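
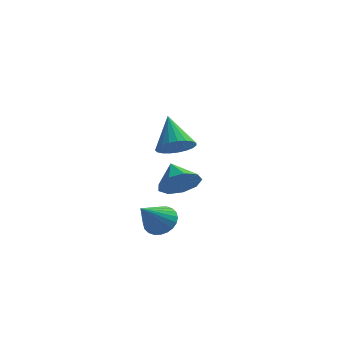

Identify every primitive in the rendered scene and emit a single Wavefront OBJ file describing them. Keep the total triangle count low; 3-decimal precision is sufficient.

v 3.001 -1.674 1.008
v 3.824 -1.556 1.263
v 2.439 -0.566 2.312
v 3.782 -1.292 1.02
v 3.605 -1.093 0.775
v 3.323 -0.995 0.57
v 2.986 -1.014 0.441
v 2.651 -1.148 0.41
v 2.376 -1.372 0.483
v 2.21 -1.649 0.646
v 2.18 -1.929 0.872
v 2.292 -2.166 1.122
v 2.527 -2.318 1.352
v 2.843 -2.358 1.522
v 3.187 -2.28 1.604
v 3.499 -2.097 1.583
v 3.724 -1.841 1.462
v 2.224 3.206 -3.308
v 3.022 3.174 -2.642
v 1.616 4.214 -2.532
v 3.153 3.649 -3.156
v 2.849 3.916 -3.741
v 2.252 3.852 -4.123
v 1.643 3.485 -4.125
v 1.305 2.988 -3.744
v 1.397 2.593 -3.159
v 1.876 2.485 -2.645
v 2.518 2.715 -2.44
v 1.947 0.24 -4.254
v 2.387 0.633 -3.656
v 1.333 -0.94 -3.026
v 2.102 0.795 -3.643
v 1.794 0.872 -3.723
v 1.509 0.853 -3.884
v 1.291 0.741 -4.101
v 1.173 0.552 -4.342
v 1.172 0.316 -4.569
v 1.29 0.068 -4.748
v 1.508 -0.154 -4.852
v 1.792 -0.316 -4.865
v 2.101 -0.393 -4.785
v 2.386 -0.374 -4.624
v 2.604 -0.262 -4.407
v 2.722 -0.073 -4.166
v 2.722 0.163 -3.939
v 2.605 0.411 -3.76
f 2 1 4
f 2 4 3
f 4 1 5
f 4 5 3
f 5 1 6
f 5 6 3
f 6 1 7
f 6 7 3
f 7 1 8
f 7 8 3
f 8 1 9
f 8 9 3
f 9 1 10
f 9 10 3
f 10 1 11
f 10 11 3
f 11 1 12
f 11 12 3
f 12 1 13
f 12 13 3
f 13 1 14
f 13 14 3
f 14 1 15
f 14 15 3
f 15 1 16
f 15 16 3
f 16 1 17
f 16 17 3
f 17 1 2
f 17 2 3
f 19 18 21
f 19 21 20
f 21 18 22
f 21 22 20
f 22 18 23
f 22 23 20
f 23 18 24
f 23 24 20
f 24 18 25
f 24 25 20
f 25 18 26
f 25 26 20
f 26 18 27
f 26 27 20
f 27 18 28
f 27 28 20
f 28 18 19
f 28 19 20
f 30 29 32
f 30 32 31
f 32 29 33
f 32 33 31
f 33 29 34
f 33 34 31
f 34 29 35
f 34 35 31
f 35 29 36
f 35 36 31
f 36 29 37
f 36 37 31
f 37 29 38
f 37 38 31
f 38 29 39
f 38 39 31
f 39 29 40
f 39 40 31
f 40 29 41
f 40 41 31
f 41 29 42
f 41 42 31
f 42 29 43
f 42 43 31
f 43 29 44
f 43 44 31
f 44 29 45
f 44 45 31
f 45 29 46
f 45 46 31
f 46 29 30
f 46 30 31



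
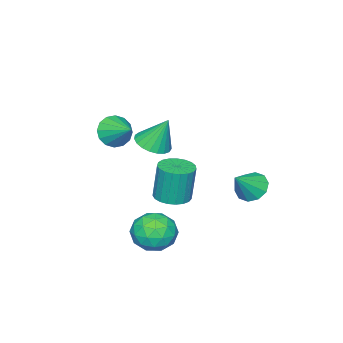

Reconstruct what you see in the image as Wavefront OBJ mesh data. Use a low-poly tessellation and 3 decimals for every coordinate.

v 2.271 -1.749 2.625
v 2.942 -2.345 2.995
v 1.989 -1.031 4.295
v 3.163 -2.022 2.893
v 3.229 -1.653 2.746
v 3.13 -1.3 2.577
v 2.882 -1.025 2.417
v 2.529 -0.875 2.293
v 2.131 -0.876 2.226
v 1.758 -1.028 2.228
v 1.473 -1.305 2.299
v 1.326 -1.659 2.426
v 1.343 -2.028 2.588
v 1.52 -2.349 2.756
v 1.828 -2.566 2.901
v 2.211 -2.642 2.999
v 2.606 -2.564 3.032
v -2.593 0.651 -1.942
v -1.992 0.308 -2.609
v -1.347 0.489 -0.738
v -1.931 0.898 -2.593
v -2.123 1.393 -2.329
v -2.494 1.605 -1.917
v -2.902 1.452 -1.515
v -3.193 0.994 -1.276
v -3.254 0.404 -1.292
v -3.063 -0.092 -1.556
v -2.692 -0.304 -1.968
v -2.283 -0.151 -2.37
v 2 -4.289 2.426
v 2.801 -4.236 1.864
v 2.46 -2.891 3.214
v 2.445 -3.977 1.611
v 1.971 -3.801 1.577
v 1.504 -3.756 1.77
v 1.17 -3.854 2.139
v 1.058 -4.069 2.585
v 1.199 -4.342 2.988
v 1.554 -4.602 3.241
v 2.029 -4.777 3.275
v 2.496 -4.822 3.082
v 2.83 -4.724 2.713
v 2.941 -4.51 2.267
v 2.877 0.06 -2.183
v 3.739 0.215 -3.047
v 3.021 -1.915 -2.393
v 3.883 -1.76 -3.257
v 4.131 -1.483 -2.085
v 4.042 -0.263 -1.955
v 2.718 -1.437 -3.485
v 2.629 -0.217 -3.355
v 3.64 -0.71 -3.852
v 4.514 -0.739 -2.986
v 2.246 -0.961 -2.454
v 3.12 -0.99 -1.588
v 3.295 0.31 -2.596
v 3.465 -2.01 -2.844
v 3.611 -1.848 -2.154
v 4.117 -1.757 -2.662
v 3.474 0.03 -1.954
v 3.98 0.121 -2.462
v 4.211 -0.877 -1.897
v 2.78 -1.821 -2.978
v 3.286 -1.73 -3.486
v 2.643 0.057 -2.778
v 3.149 0.148 -3.286
v 2.549 -0.823 -3.543
v 3.744 -0.142 -3.578
v 3.829 -1.303 -3.701
v 3.144 -1.113 -3.835
v 3.091 -0.396 -3.759
v 4.257 -0.159 -3.069
v 4.342 -1.319 -3.192
v 4.488 -1.157 -2.503
v 4.436 -0.44 -2.427
v 4.199 -0.703 -3.542
v 2.418 -0.381 -2.248
v 2.503 -1.541 -2.371
v 2.324 -1.26 -3.013
v 2.272 -0.543 -2.937
v 2.931 -0.397 -1.739
v 3.016 -1.558 -1.862
v 3.669 -1.304 -1.681
v 3.616 -0.587 -1.605
v 2.561 -0.997 -1.898
v 2.887 -0.139 -0.204
v 3.499 -0.832 -0.105
v 3.346 -0.674 1.943
v 2.733 0.019 1.844
v 3.729 -0.521 -0.111
v 3.576 -0.363 1.937
v 3.814 -0.145 -0.134
v 3.661 0.013 1.914
v 3.738 0.233 -0.169
v 3.585 0.391 1.879
v 3.515 0.546 -0.21
v 3.362 0.704 1.838
v 3.184 0.741 -0.25
v 3.03 0.899 1.798
v 2.801 0.784 -0.282
v 2.647 0.942 1.766
v 2.433 0.667 -0.3
v 2.279 0.825 1.748
v 2.143 0.411 -0.302
v 1.99 0.569 1.746
v 1.982 0.059 -0.287
v 1.828 0.217 1.761
v 1.977 -0.326 -0.258
v 1.824 -0.168 1.79
v 2.13 -0.679 -0.219
v 1.977 -0.521 1.829
v 2.414 -0.939 -0.178
v 2.26 -0.781 1.87
v 2.779 -1.061 -0.141
v 2.625 -0.903 1.907
v 3.163 -1.023 -0.115
v 3.009 -0.865 1.933
f 2 1 4
f 2 4 3
f 4 1 5
f 4 5 3
f 5 1 6
f 5 6 3
f 6 1 7
f 6 7 3
f 7 1 8
f 7 8 3
f 8 1 9
f 8 9 3
f 9 1 10
f 9 10 3
f 10 1 11
f 10 11 3
f 11 1 12
f 11 12 3
f 12 1 13
f 12 13 3
f 13 1 14
f 13 14 3
f 14 1 15
f 14 15 3
f 15 1 16
f 15 16 3
f 16 1 17
f 16 17 3
f 17 1 2
f 17 2 3
f 19 18 21
f 19 21 20
f 21 18 22
f 21 22 20
f 22 18 23
f 22 23 20
f 23 18 24
f 23 24 20
f 24 18 25
f 24 25 20
f 25 18 26
f 25 26 20
f 26 18 27
f 26 27 20
f 27 18 28
f 27 28 20
f 28 18 29
f 28 29 20
f 29 18 19
f 29 19 20
f 31 30 33
f 31 33 32
f 33 30 34
f 33 34 32
f 34 30 35
f 34 35 32
f 35 30 36
f 35 36 32
f 36 30 37
f 36 37 32
f 37 30 38
f 37 38 32
f 38 30 39
f 38 39 32
f 39 30 40
f 39 40 32
f 40 30 41
f 40 41 32
f 41 30 42
f 41 42 32
f 42 30 43
f 42 43 32
f 43 30 31
f 43 31 32
f 44 81 60
f 81 55 84
f 60 84 49
f 81 84 60
f 44 60 56
f 60 49 61
f 56 61 45
f 60 61 56
f 44 56 65
f 56 45 66
f 65 66 51
f 56 66 65
f 44 65 77
f 65 51 80
f 77 80 54
f 65 80 77
f 44 77 81
f 77 54 85
f 81 85 55
f 77 85 81
f 45 61 72
f 61 49 75
f 72 75 53
f 61 75 72
f 49 84 62
f 84 55 83
f 62 83 48
f 84 83 62
f 55 85 82
f 85 54 78
f 82 78 46
f 85 78 82
f 54 80 79
f 80 51 67
f 79 67 50
f 80 67 79
f 51 66 71
f 66 45 68
f 71 68 52
f 66 68 71
f 47 73 59
f 73 53 74
f 59 74 48
f 73 74 59
f 47 59 57
f 59 48 58
f 57 58 46
f 59 58 57
f 47 57 64
f 57 46 63
f 64 63 50
f 57 63 64
f 47 64 69
f 64 50 70
f 69 70 52
f 64 70 69
f 47 69 73
f 69 52 76
f 73 76 53
f 69 76 73
f 48 74 62
f 74 53 75
f 62 75 49
f 74 75 62
f 46 58 82
f 58 48 83
f 82 83 55
f 58 83 82
f 50 63 79
f 63 46 78
f 79 78 54
f 63 78 79
f 52 70 71
f 70 50 67
f 71 67 51
f 70 67 71
f 53 76 72
f 76 52 68
f 72 68 45
f 76 68 72
f 87 86 90
f 87 90 88
f 88 90 91
f 88 91 89
f 90 86 92
f 90 92 91
f 91 92 93
f 91 93 89
f 92 86 94
f 92 94 93
f 93 94 95
f 93 95 89
f 94 86 96
f 94 96 95
f 95 96 97
f 95 97 89
f 96 86 98
f 96 98 97
f 97 98 99
f 97 99 89
f 98 86 100
f 98 100 99
f 99 100 101
f 99 101 89
f 100 86 102
f 100 102 101
f 101 102 103
f 101 103 89
f 102 86 104
f 102 104 103
f 103 104 105
f 103 105 89
f 104 86 106
f 104 106 105
f 105 106 107
f 105 107 89
f 106 86 108
f 106 108 107
f 107 108 109
f 107 109 89
f 108 86 110
f 108 110 109
f 109 110 111
f 109 111 89
f 110 86 112
f 110 112 111
f 111 112 113
f 111 113 89
f 112 86 114
f 112 114 113
f 113 114 115
f 113 115 89
f 114 86 116
f 114 116 115
f 115 116 117
f 115 117 89
f 116 86 87
f 116 87 117
f 117 87 88
f 117 88 89



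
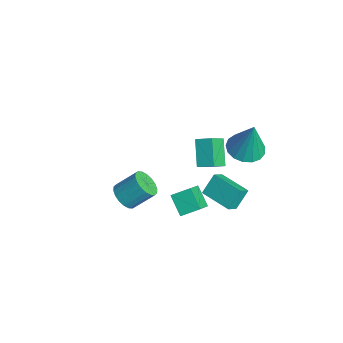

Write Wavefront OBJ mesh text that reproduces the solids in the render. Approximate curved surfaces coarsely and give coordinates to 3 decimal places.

v -0.029 1.433 -1.707
v -0.321 2.251 -0.726
v -0.385 2.071 -2.345
v -0.677 2.889 -1.364
v 1.597 2.191 -1.856
v 1.305 3.009 -0.875
v 1.241 2.829 -2.494
v 0.949 3.647 -1.513
v 0.53 3.622 1.937
v 1.482 4.002 1.709
v 0.95 3.858 4.083
v 1.189 4.41 1.721
v 0.745 4.638 1.783
v 0.252 4.633 1.88
v -0.177 4.396 1.99
v -0.445 3.982 2.088
v -0.489 3.485 2.151
v -0.3 3.02 2.165
v 0.08 2.693 2.127
v 0.562 2.578 2.045
v 1.037 2.702 1.939
v 1.396 3.038 1.832
v 1.557 3.507 1.749
v -4.348 3.72 -2.191
v -3.78 2.744 -1.174
v -3.761 4.433 -1.835
v -3.192 3.457 -0.818
v -3.108 3.263 -3.322
v -2.539 2.287 -2.305
v -2.52 3.976 -2.966
v -1.952 3 -1.949
v -2.277 1.089 -3.887
v -1.277 0.176 -2.671
v -1.97 2.098 -3.38
v -0.971 1.185 -2.164
v -1.189 1.175 -4.716
v -0.19 0.262 -3.5
v -0.883 2.184 -4.209
v 0.117 1.271 -2.993
v 0.023 -2.974 0.089
v 0.737 -2.821 -0.307
v 1.07 -1.732 0.716
v 0.357 -1.886 1.111
v 0.499 -2.592 -0.473
v 0.833 -1.503 0.549
v 0.168 -2.438 -0.529
v 0.501 -1.35 0.494
v -0.192 -2.391 -0.461
v 0.141 -1.303 0.561
v -0.51 -2.46 -0.285
v -0.177 -1.371 0.737
v -0.722 -2.63 -0.035
v -0.388 -1.542 0.987
v -0.786 -2.868 0.24
v -0.453 -1.78 1.262
v -0.69 -3.128 0.484
v -0.357 -2.039 1.507
v -0.453 -3.357 0.651
v -0.119 -2.268 1.673
v -0.121 -3.51 0.706
v 0.212 -2.422 1.729
v 0.239 -3.557 0.639
v 0.572 -2.469 1.661
v 0.557 -3.489 0.463
v 0.89 -2.4 1.485
v 0.768 -3.318 0.213
v 1.102 -2.23 1.235
v 0.833 -3.08 -0.062
v 1.166 -1.992 0.96
f 2 4 1
f 5 2 1
f 1 4 3
f 3 5 1
f 2 8 4
f 6 2 5
f 6 8 2
f 4 8 3
f 7 5 3
f 3 8 7
f 7 6 5
f 8 6 7
f 10 9 12
f 10 12 11
f 12 9 13
f 12 13 11
f 13 9 14
f 13 14 11
f 14 9 15
f 14 15 11
f 15 9 16
f 15 16 11
f 16 9 17
f 16 17 11
f 17 9 18
f 17 18 11
f 18 9 19
f 18 19 11
f 19 9 20
f 19 20 11
f 20 9 21
f 20 21 11
f 21 9 22
f 21 22 11
f 22 9 23
f 22 23 11
f 23 9 10
f 23 10 11
f 25 27 24
f 28 25 24
f 24 27 26
f 26 28 24
f 25 31 27
f 29 25 28
f 29 31 25
f 27 31 26
f 30 28 26
f 26 31 30
f 30 29 28
f 31 29 30
f 33 35 32
f 36 33 32
f 32 35 34
f 34 36 32
f 33 39 35
f 37 33 36
f 37 39 33
f 35 39 34
f 38 36 34
f 34 39 38
f 38 37 36
f 39 37 38
f 41 40 44
f 41 44 42
f 42 44 45
f 42 45 43
f 44 40 46
f 44 46 45
f 45 46 47
f 45 47 43
f 46 40 48
f 46 48 47
f 47 48 49
f 47 49 43
f 48 40 50
f 48 50 49
f 49 50 51
f 49 51 43
f 50 40 52
f 50 52 51
f 51 52 53
f 51 53 43
f 52 40 54
f 52 54 53
f 53 54 55
f 53 55 43
f 54 40 56
f 54 56 55
f 55 56 57
f 55 57 43
f 56 40 58
f 56 58 57
f 57 58 59
f 57 59 43
f 58 40 60
f 58 60 59
f 59 60 61
f 59 61 43
f 60 40 62
f 60 62 61
f 61 62 63
f 61 63 43
f 62 40 64
f 62 64 63
f 63 64 65
f 63 65 43
f 64 40 66
f 64 66 65
f 65 66 67
f 65 67 43
f 66 40 68
f 66 68 67
f 67 68 69
f 67 69 43
f 68 40 41
f 68 41 69
f 69 41 42
f 69 42 43



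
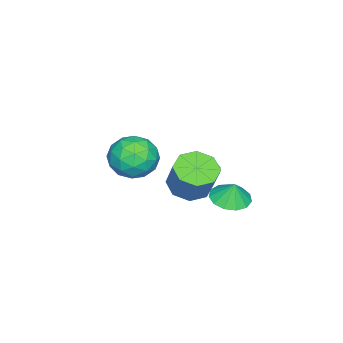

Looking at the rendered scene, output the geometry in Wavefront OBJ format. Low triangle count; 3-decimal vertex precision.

v 2.838 1.676 0.3
v 3.789 1.319 0.079
v 4.354 1.907 1.559
v 3.402 2.264 1.78
v 3.677 2.065 -0.175
v 4.242 2.653 1.306
v 3.074 2.583 -0.151
v 3.638 3.171 1.33
v 2.332 2.57 0.138
v 2.896 3.158 1.618
v 1.886 2.033 0.521
v 2.451 2.621 2.001
v 1.998 1.287 0.774
v 2.563 1.875 2.255
v 2.602 0.769 0.75
v 3.166 1.357 2.231
v 3.344 0.782 0.462
v 3.908 1.37 1.942
v 0.076 2.408 -2.143
v 1.041 2.524 -2.274
v 0.184 2.652 -1.137
v 0.811 3.017 -2.368
v 0.348 3.316 -2.392
v -0.202 3.328 -2.336
v -0.663 3.048 -2.219
v -0.889 2.564 -2.077
v -0.809 2.031 -1.957
v -0.448 1.618 -1.895
v 0.08 1.456 -1.912
v 0.606 1.596 -2.003
v 0.964 1.994 -2.137
v -2.702 0.05 -2.851
v -2.345 0.075 -3.214
v -1.681 0.495 -2.533
v -2.038 0.47 -2.169
v -2.533 0.369 -3.211
v -1.869 0.789 -2.53
v -2.801 0.513 -3.04
v -2.136 0.933 -2.359
v -3.022 0.441 -2.78
v -2.358 0.861 -2.099
v -3.093 0.186 -2.553
v -2.429 0.606 -1.872
v -2.982 -0.133 -2.465
v -2.318 0.287 -1.784
v -2.739 -0.366 -2.558
v -2.075 0.054 -1.877
v -2.48 -0.404 -2.788
v -1.815 0.015 -2.106
v -2.324 -0.23 -3.047
v -1.66 0.19 -2.365
v -0.596 -2.11 -0.275
v 0.215 -1.635 0.567
v 0.965 -2.625 -1.487
v 1.776 -2.15 -0.645
v 1.128 -3.199 -0.376
v 0.164 -2.881 0.373
v 1.016 -1.379 -1.293
v 0.052 -1.061 -0.544
v 1.212 -1.184 -0.062
v 1.281 -2.309 0.505
v -0.101 -1.951 -1.425
v -0.032 -3.076 -0.858
v -0.327 -1.827 0.252
v 1.507 -2.433 -1.172
v 1.126 -3.049 -1.014
v 1.603 -2.771 -0.519
v -0.357 -2.559 0.138
v 0.119 -2.281 0.633
v 0.656 -3.2 0.079
v 1.061 -1.979 -1.553
v 1.537 -1.701 -1.058
v -0.423 -1.489 -0.401
v 0.054 -1.211 0.094
v 0.524 -1.06 -0.999
v 0.735 -1.283 0.378
v 1.652 -1.586 -0.335
v 1.206 -1.132 -0.716
v 0.639 -0.945 -0.275
v 0.776 -1.945 0.711
v 1.693 -2.247 -0.001
v 1.312 -2.864 0.157
v 0.745 -2.677 0.597
v 1.361 -1.679 0.341
v -0.513 -2.013 -0.919
v 0.404 -2.315 -1.631
v 0.435 -1.583 -1.517
v -0.132 -1.396 -1.077
v -0.472 -2.674 -0.585
v 0.445 -2.977 -1.298
v 0.541 -3.315 -0.645
v -0.026 -3.128 -0.204
v -0.181 -2.581 -1.261
f 2 1 5
f 2 5 3
f 3 5 6
f 3 6 4
f 5 1 7
f 5 7 6
f 6 7 8
f 6 8 4
f 7 1 9
f 7 9 8
f 8 9 10
f 8 10 4
f 9 1 11
f 9 11 10
f 10 11 12
f 10 12 4
f 11 1 13
f 11 13 12
f 12 13 14
f 12 14 4
f 13 1 15
f 13 15 14
f 14 15 16
f 14 16 4
f 15 1 17
f 15 17 16
f 16 17 18
f 16 18 4
f 17 1 2
f 17 2 18
f 18 2 3
f 18 3 4
f 20 19 22
f 20 22 21
f 22 19 23
f 22 23 21
f 23 19 24
f 23 24 21
f 24 19 25
f 24 25 21
f 25 19 26
f 25 26 21
f 26 19 27
f 26 27 21
f 27 19 28
f 27 28 21
f 28 19 29
f 28 29 21
f 29 19 30
f 29 30 21
f 30 19 31
f 30 31 21
f 31 19 20
f 31 20 21
f 33 32 36
f 33 36 34
f 34 36 37
f 34 37 35
f 36 32 38
f 36 38 37
f 37 38 39
f 37 39 35
f 38 32 40
f 38 40 39
f 39 40 41
f 39 41 35
f 40 32 42
f 40 42 41
f 41 42 43
f 41 43 35
f 42 32 44
f 42 44 43
f 43 44 45
f 43 45 35
f 44 32 46
f 44 46 45
f 45 46 47
f 45 47 35
f 46 32 48
f 46 48 47
f 47 48 49
f 47 49 35
f 48 32 50
f 48 50 49
f 49 50 51
f 49 51 35
f 50 32 33
f 50 33 51
f 51 33 34
f 51 34 35
f 52 89 68
f 89 63 92
f 68 92 57
f 89 92 68
f 52 68 64
f 68 57 69
f 64 69 53
f 68 69 64
f 52 64 73
f 64 53 74
f 73 74 59
f 64 74 73
f 52 73 85
f 73 59 88
f 85 88 62
f 73 88 85
f 52 85 89
f 85 62 93
f 89 93 63
f 85 93 89
f 53 69 80
f 69 57 83
f 80 83 61
f 69 83 80
f 57 92 70
f 92 63 91
f 70 91 56
f 92 91 70
f 63 93 90
f 93 62 86
f 90 86 54
f 93 86 90
f 62 88 87
f 88 59 75
f 87 75 58
f 88 75 87
f 59 74 79
f 74 53 76
f 79 76 60
f 74 76 79
f 55 81 67
f 81 61 82
f 67 82 56
f 81 82 67
f 55 67 65
f 67 56 66
f 65 66 54
f 67 66 65
f 55 65 72
f 65 54 71
f 72 71 58
f 65 71 72
f 55 72 77
f 72 58 78
f 77 78 60
f 72 78 77
f 55 77 81
f 77 60 84
f 81 84 61
f 77 84 81
f 56 82 70
f 82 61 83
f 70 83 57
f 82 83 70
f 54 66 90
f 66 56 91
f 90 91 63
f 66 91 90
f 58 71 87
f 71 54 86
f 87 86 62
f 71 86 87
f 60 78 79
f 78 58 75
f 79 75 59
f 78 75 79
f 61 84 80
f 84 60 76
f 80 76 53
f 84 76 80



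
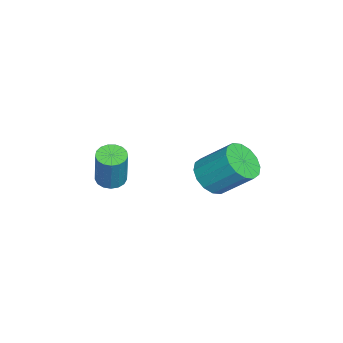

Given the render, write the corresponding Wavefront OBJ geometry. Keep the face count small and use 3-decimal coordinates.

v 0.611 -3.453 -1.761
v 1.156 -3.04 -1.952
v 1.734 -2.895 0.009
v 1.189 -3.307 0.201
v 0.904 -2.82 -1.894
v 1.482 -2.674 0.067
v 0.584 -2.745 -1.805
v 1.163 -2.599 0.156
v 0.271 -2.832 -1.707
v 0.85 -2.686 0.255
v 0.036 -3.061 -1.62
v 0.614 -2.915 0.341
v -0.068 -3.38 -1.566
v 0.51 -3.234 0.395
v -0.016 -3.716 -1.556
v 0.562 -3.57 0.405
v 0.179 -3.991 -1.593
v 0.758 -3.846 0.368
v 0.474 -4.143 -1.669
v 1.052 -3.998 0.292
v 0.799 -4.137 -1.765
v 1.378 -3.992 0.196
v 1.082 -3.974 -1.861
v 1.66 -3.829 0.1
v 1.256 -3.692 -1.933
v 1.835 -3.546 0.028
v 1.283 -3.355 -1.966
v 1.862 -3.209 -0.005
v 0.904 0.98 -1.026
v 1.728 0.455 -0.671
v 2.041 1.875 0.702
v 1.216 2.4 0.346
v 1.924 0.78 -1.052
v 2.237 2.201 0.32
v 1.847 1.159 -1.427
v 2.159 2.58 -0.054
v 1.517 1.49 -1.694
v 1.829 2.911 -0.321
v 1.022 1.684 -1.782
v 1.335 3.105 -0.41
v 0.496 1.689 -1.668
v 0.809 3.11 -0.295
v 0.079 1.505 -1.382
v 0.392 2.925 -0.009
v -0.117 1.179 -1
v 0.196 2.6 0.372
v -0.039 0.8 -0.626
v 0.273 2.221 0.747
v 0.291 0.469 -0.359
v 0.603 1.89 1.014
v 0.785 0.275 -0.27
v 1.098 1.696 1.102
v 1.311 0.27 -0.385
v 1.624 1.691 0.988
f 2 1 5
f 2 5 3
f 3 5 6
f 3 6 4
f 5 1 7
f 5 7 6
f 6 7 8
f 6 8 4
f 7 1 9
f 7 9 8
f 8 9 10
f 8 10 4
f 9 1 11
f 9 11 10
f 10 11 12
f 10 12 4
f 11 1 13
f 11 13 12
f 12 13 14
f 12 14 4
f 13 1 15
f 13 15 14
f 14 15 16
f 14 16 4
f 15 1 17
f 15 17 16
f 16 17 18
f 16 18 4
f 17 1 19
f 17 19 18
f 18 19 20
f 18 20 4
f 19 1 21
f 19 21 20
f 20 21 22
f 20 22 4
f 21 1 23
f 21 23 22
f 22 23 24
f 22 24 4
f 23 1 25
f 23 25 24
f 24 25 26
f 24 26 4
f 25 1 27
f 25 27 26
f 26 27 28
f 26 28 4
f 27 1 2
f 27 2 28
f 28 2 3
f 28 3 4
f 30 29 33
f 30 33 31
f 31 33 34
f 31 34 32
f 33 29 35
f 33 35 34
f 34 35 36
f 34 36 32
f 35 29 37
f 35 37 36
f 36 37 38
f 36 38 32
f 37 29 39
f 37 39 38
f 38 39 40
f 38 40 32
f 39 29 41
f 39 41 40
f 40 41 42
f 40 42 32
f 41 29 43
f 41 43 42
f 42 43 44
f 42 44 32
f 43 29 45
f 43 45 44
f 44 45 46
f 44 46 32
f 45 29 47
f 45 47 46
f 46 47 48
f 46 48 32
f 47 29 49
f 47 49 48
f 48 49 50
f 48 50 32
f 49 29 51
f 49 51 50
f 50 51 52
f 50 52 32
f 51 29 53
f 51 53 52
f 52 53 54
f 52 54 32
f 53 29 30
f 53 30 54
f 54 30 31
f 54 31 32



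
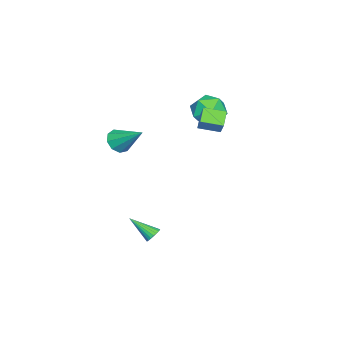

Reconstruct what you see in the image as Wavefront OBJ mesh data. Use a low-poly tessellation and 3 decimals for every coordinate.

v -1.587 -1.558 3.235
v -2.424 -1.697 3.82
v -1.955 -0.435 2.977
v -2.791 -0.574 3.561
v -1.109 -1.226 3.999
v -1.945 -1.365 4.583
v -1.476 -0.103 3.74
v -2.313 -0.242 4.325
v 0.935 -2.981 -3.636
v 1.178 -2.71 -3.278
v 0.945 -4.299 -2.644
v 0.974 -2.675 -3.229
v 0.764 -2.693 -3.251
v 0.583 -2.76 -3.34
v 0.464 -2.866 -3.479
v 0.426 -2.992 -3.646
v 0.476 -3.115 -3.811
v 0.605 -3.216 -3.945
v 0.792 -3.275 -4.026
v 1.003 -3.284 -4.04
v 1.203 -3.24 -3.984
v 1.356 -3.152 -3.867
v 1.437 -3.033 -3.711
v 1.431 -2.906 -3.541
v 1.339 -2.792 -3.388
v 1.288 -4.682 3.135
v 1.781 -4.426 2.601
v 1.732 -3.218 4.245
v 1.303 -4.22 2.519
v 0.819 -4.229 2.726
v 0.554 -4.451 3.123
v 0.633 -4.781 3.527
v 1.019 -5.064 3.747
v 1.53 -5.169 3.68
v 1.929 -5.046 3.359
v 2.028 -4.752 2.933
v -4.775 -1.273 3.586
v -3.946 -1.236 4.315
v -3.794 -2.324 2.525
v -2.965 -2.287 3.254
v -3.896 -2.826 3.503
v -4.502 -2.177 4.159
v -3.238 -1.383 2.681
v -3.844 -0.734 3.337
v -2.997 -1.304 3.756
v -3.403 -2.196 4.263
v -4.337 -1.364 2.577
v -4.743 -2.256 3.084
f 2 4 1
f 5 2 1
f 1 4 3
f 3 5 1
f 2 8 4
f 6 2 5
f 6 8 2
f 4 8 3
f 7 5 3
f 3 8 7
f 7 6 5
f 8 6 7
f 10 9 12
f 10 12 11
f 12 9 13
f 12 13 11
f 13 9 14
f 13 14 11
f 14 9 15
f 14 15 11
f 15 9 16
f 15 16 11
f 16 9 17
f 16 17 11
f 17 9 18
f 17 18 11
f 18 9 19
f 18 19 11
f 19 9 20
f 19 20 11
f 20 9 21
f 20 21 11
f 21 9 22
f 21 22 11
f 22 9 23
f 22 23 11
f 23 9 24
f 23 24 11
f 24 9 25
f 24 25 11
f 25 9 10
f 25 10 11
f 27 26 29
f 27 29 28
f 29 26 30
f 29 30 28
f 30 26 31
f 30 31 28
f 31 26 32
f 31 32 28
f 32 26 33
f 32 33 28
f 33 26 34
f 33 34 28
f 34 26 35
f 34 35 28
f 35 26 36
f 35 36 28
f 36 26 27
f 36 27 28
f 37 48 42
f 37 42 38
f 37 38 44
f 37 44 47
f 37 47 48
f 38 42 46
f 42 48 41
f 48 47 39
f 47 44 43
f 44 38 45
f 40 46 41
f 40 41 39
f 40 39 43
f 40 43 45
f 40 45 46
f 41 46 42
f 39 41 48
f 43 39 47
f 45 43 44
f 46 45 38



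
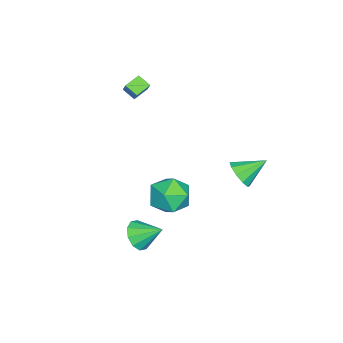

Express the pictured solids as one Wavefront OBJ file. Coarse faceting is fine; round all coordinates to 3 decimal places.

v -2.892 2.876 -2.01
v -2.518 2.532 -1.22
v -3.628 4.144 -1.11
v -2.141 2.912 -1.446
v -2.051 3.278 -1.888
v -2.282 3.491 -2.377
v -2.746 3.469 -2.725
v -3.266 3.221 -2.801
v -3.643 2.841 -2.574
v -3.733 2.475 -2.133
v -3.502 2.262 -1.644
v -3.038 2.284 -1.295
v 2.812 -0.776 -3.269
v 3.761 -0.764 -3.306
v 2.828 0.516 -2.431
v 3.558 -0.462 -3.767
v 3.069 -0.281 -4.038
v 2.483 -0.288 -4.015
v 2.022 -0.482 -3.707
v 1.863 -0.788 -3.232
v 2.066 -1.09 -2.771
v 2.555 -1.271 -2.5
v 3.141 -1.264 -2.523
v 3.602 -1.07 -2.831
v 2.086 1.659 -0.826
v 3.204 1.218 -0.519
v 1.216 0.182 0.219
v 2.334 -0.259 0.526
v 1.944 0.822 0.993
v 2.482 1.735 0.348
v 1.938 -0.335 -0.648
v 2.476 0.578 -1.293
v 3.113 -0.015 -0.409
v 3.117 0.7 0.605
v 1.303 0.7 -0.905
v 1.307 1.415 0.109
v -2.565 -2.81 2.961
v -2.778 -3.51 3.414
v -3.346 -2.35 3.306
v -3.559 -3.049 3.758
v -2.021 -2.471 3.742
v -2.234 -3.17 4.194
v -2.802 -2.01 4.086
v -3.015 -2.71 4.539
f 2 1 4
f 2 4 3
f 4 1 5
f 4 5 3
f 5 1 6
f 5 6 3
f 6 1 7
f 6 7 3
f 7 1 8
f 7 8 3
f 8 1 9
f 8 9 3
f 9 1 10
f 9 10 3
f 10 1 11
f 10 11 3
f 11 1 12
f 11 12 3
f 12 1 2
f 12 2 3
f 14 13 16
f 14 16 15
f 16 13 17
f 16 17 15
f 17 13 18
f 17 18 15
f 18 13 19
f 18 19 15
f 19 13 20
f 19 20 15
f 20 13 21
f 20 21 15
f 21 13 22
f 21 22 15
f 22 13 23
f 22 23 15
f 23 13 24
f 23 24 15
f 24 13 14
f 24 14 15
f 25 36 30
f 25 30 26
f 25 26 32
f 25 32 35
f 25 35 36
f 26 30 34
f 30 36 29
f 36 35 27
f 35 32 31
f 32 26 33
f 28 34 29
f 28 29 27
f 28 27 31
f 28 31 33
f 28 33 34
f 29 34 30
f 27 29 36
f 31 27 35
f 33 31 32
f 34 33 26
f 38 40 37
f 41 38 37
f 37 40 39
f 39 41 37
f 38 44 40
f 42 38 41
f 42 44 38
f 40 44 39
f 43 41 39
f 39 44 43
f 43 42 41
f 44 42 43



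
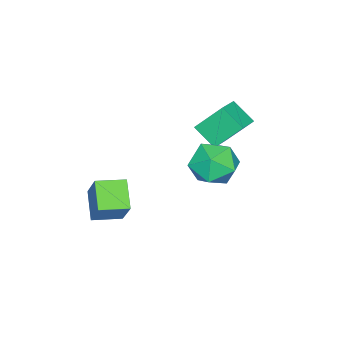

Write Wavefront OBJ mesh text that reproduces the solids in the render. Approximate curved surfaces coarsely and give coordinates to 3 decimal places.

v -2.766 -1.682 2.962
v -3.286 -0.677 4.19
v -2.599 -0.658 2.194
v -3.119 0.347 3.422
v -1.561 -1.567 3.378
v -2.081 -0.562 4.606
v -1.394 -0.543 2.61
v -1.914 0.462 3.838
v -0.116 0.326 3.948
v 0.471 1.109 4.545
v 1.309 0.151 2.775
v 1.896 0.934 3.372
v 1.686 -0.095 3.83
v 0.805 0.013 4.555
v 0.975 1.247 2.765
v 0.094 1.355 3.49
v 1.145 1.679 3.813
v 1.584 0.849 4.471
v 0.196 0.411 2.849
v 0.635 -0.419 3.507
v 2.045 -4.337 -1.009
v 1.08 -5.065 -0.173
v 1.189 -3.354 -1.14
v 0.224 -4.082 -0.304
v 2.716 -3.558 0.444
v 1.751 -4.286 1.28
v 1.86 -2.575 0.313
v 0.895 -3.303 1.149
f 2 4 1
f 5 2 1
f 1 4 3
f 3 5 1
f 2 8 4
f 6 2 5
f 6 8 2
f 4 8 3
f 7 5 3
f 3 8 7
f 7 6 5
f 8 6 7
f 9 20 14
f 9 14 10
f 9 10 16
f 9 16 19
f 9 19 20
f 10 14 18
f 14 20 13
f 20 19 11
f 19 16 15
f 16 10 17
f 12 18 13
f 12 13 11
f 12 11 15
f 12 15 17
f 12 17 18
f 13 18 14
f 11 13 20
f 15 11 19
f 17 15 16
f 18 17 10
f 22 24 21
f 25 22 21
f 21 24 23
f 23 25 21
f 22 28 24
f 26 22 25
f 26 28 22
f 24 28 23
f 27 25 23
f 23 28 27
f 27 26 25
f 28 26 27



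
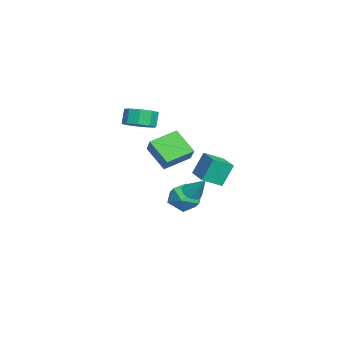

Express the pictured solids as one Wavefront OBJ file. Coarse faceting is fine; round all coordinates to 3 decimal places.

v 3.613 1.212 0.901
v 4.064 0.819 0.939
v 4.147 1.928 1.939
v 4.157 1.166 0.652
v 3.931 1.54 0.511
v 3.518 1.722 0.598
v 3.161 1.605 0.862
v 3.068 1.258 1.149
v 3.295 0.885 1.29
v 3.707 0.703 1.203
v -1.314 0.945 1.431
v -2.154 -0.019 2.596
v -0.396 1.17 2.279
v -1.236 0.206 3.444
v -0.484 -0.426 0.896
v -1.324 -1.39 2.061
v 0.434 -0.201 1.744
v -0.406 -1.165 2.909
v -1.957 -1.835 3.534
v -1.273 -1.237 3.776
v -1.699 -1.127 4.707
v -2.383 -1.725 4.466
v -1.764 -0.915 3.514
v -2.189 -0.805 4.445
v -2.345 -1.024 3.261
v -2.771 -0.913 4.193
v -2.745 -1.512 3.136
v -3.17 -1.401 4.068
v -2.776 -2.151 3.198
v -3.202 -2.041 4.129
v -2.424 -2.642 3.417
v -2.85 -2.532 4.348
v -1.854 -2.756 3.691
v -2.279 -2.646 4.622
v -1.332 -2.439 3.891
v -1.757 -2.329 4.823
v -1.102 -1.839 3.925
v -1.528 -1.729 4.857
v -2.225 1.501 -1.511
v -1.447 1.088 -0.918
v -2.193 0.112 -2.522
v -1.415 -0.301 -1.929
v -2.394 -0.209 -1.53
v -2.414 0.65 -0.905
v -1.226 0.55 -2.535
v -1.246 1.409 -1.91
v -0.829 0.5 -1.551
v -1.551 0.031 -0.93
v -2.089 1.169 -2.51
v -2.811 0.7 -1.889
v -4.002 0.916 -0.703
v -4.316 1.526 0.698
v -4.349 2.005 -1.255
v -4.663 2.615 0.146
v -2.337 1.505 -0.586
v -2.651 2.115 0.815
v -2.684 2.594 -1.138
v -2.998 3.204 0.263
f 2 1 4
f 2 4 3
f 4 1 5
f 4 5 3
f 5 1 6
f 5 6 3
f 6 1 7
f 6 7 3
f 7 1 8
f 7 8 3
f 8 1 9
f 8 9 3
f 9 1 10
f 9 10 3
f 10 1 2
f 10 2 3
f 12 14 11
f 15 12 11
f 11 14 13
f 13 15 11
f 12 18 14
f 16 12 15
f 16 18 12
f 14 18 13
f 17 15 13
f 13 18 17
f 17 16 15
f 18 16 17
f 20 19 23
f 20 23 21
f 21 23 24
f 21 24 22
f 23 19 25
f 23 25 24
f 24 25 26
f 24 26 22
f 25 19 27
f 25 27 26
f 26 27 28
f 26 28 22
f 27 19 29
f 27 29 28
f 28 29 30
f 28 30 22
f 29 19 31
f 29 31 30
f 30 31 32
f 30 32 22
f 31 19 33
f 31 33 32
f 32 33 34
f 32 34 22
f 33 19 35
f 33 35 34
f 34 35 36
f 34 36 22
f 35 19 37
f 35 37 36
f 36 37 38
f 36 38 22
f 37 19 20
f 37 20 38
f 38 20 21
f 38 21 22
f 39 50 44
f 39 44 40
f 39 40 46
f 39 46 49
f 39 49 50
f 40 44 48
f 44 50 43
f 50 49 41
f 49 46 45
f 46 40 47
f 42 48 43
f 42 43 41
f 42 41 45
f 42 45 47
f 42 47 48
f 43 48 44
f 41 43 50
f 45 41 49
f 47 45 46
f 48 47 40
f 52 54 51
f 55 52 51
f 51 54 53
f 53 55 51
f 52 58 54
f 56 52 55
f 56 58 52
f 54 58 53
f 57 55 53
f 53 58 57
f 57 56 55
f 58 56 57



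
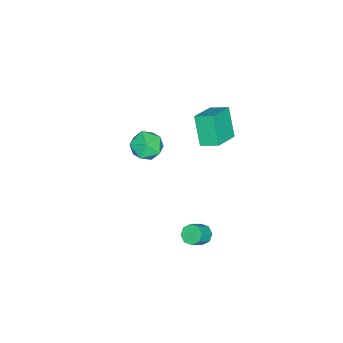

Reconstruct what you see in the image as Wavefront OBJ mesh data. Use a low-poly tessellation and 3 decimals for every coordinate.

v -2.974 -0.883 1.317
v -1.891 -0.647 1.745
v -2.709 -2.753 1.675
v -1.626 -2.517 2.103
v -2.591 -2.163 2.699
v -2.755 -1.007 2.478
v -1.845 -2.393 0.942
v -2.009 -1.237 0.721
v -1.194 -1.581 1.514
v -1.654 -1.438 2.6
v -2.946 -1.962 0.82
v -3.406 -1.819 1.906
v -0.773 2.647 -4.162
v -0.362 2.369 -4.697
v 0.564 2.074 -3.833
v 0.153 2.353 -3.298
v -0.266 2.913 -4.615
v 0.66 2.619 -3.751
v -0.467 3.302 -4.267
v 0.459 3.007 -3.403
v -0.847 3.307 -3.858
v 0.079 3.012 -2.994
v -1.184 2.926 -3.627
v -0.258 2.631 -2.763
v -1.28 2.381 -3.709
v -0.354 2.087 -2.845
v -1.079 1.993 -4.057
v -0.153 1.698 -3.193
v -0.699 1.988 -4.466
v 0.227 1.693 -3.602
v -4.217 2.041 2.381
v -5.101 1.268 4.17
v -4.281 3.226 2.861
v -5.165 2.453 4.65
v -2.335 1.807 3.21
v -3.219 1.034 4.999
v -2.399 2.992 3.69
v -3.283 2.219 5.479
f 1 12 6
f 1 6 2
f 1 2 8
f 1 8 11
f 1 11 12
f 2 6 10
f 6 12 5
f 12 11 3
f 11 8 7
f 8 2 9
f 4 10 5
f 4 5 3
f 4 3 7
f 4 7 9
f 4 9 10
f 5 10 6
f 3 5 12
f 7 3 11
f 9 7 8
f 10 9 2
f 14 13 17
f 14 17 15
f 15 17 18
f 15 18 16
f 17 13 19
f 17 19 18
f 18 19 20
f 18 20 16
f 19 13 21
f 19 21 20
f 20 21 22
f 20 22 16
f 21 13 23
f 21 23 22
f 22 23 24
f 22 24 16
f 23 13 25
f 23 25 24
f 24 25 26
f 24 26 16
f 25 13 27
f 25 27 26
f 26 27 28
f 26 28 16
f 27 13 29
f 27 29 28
f 28 29 30
f 28 30 16
f 29 13 14
f 29 14 30
f 30 14 15
f 30 15 16
f 32 34 31
f 35 32 31
f 31 34 33
f 33 35 31
f 32 38 34
f 36 32 35
f 36 38 32
f 34 38 33
f 37 35 33
f 33 38 37
f 37 36 35
f 38 36 37



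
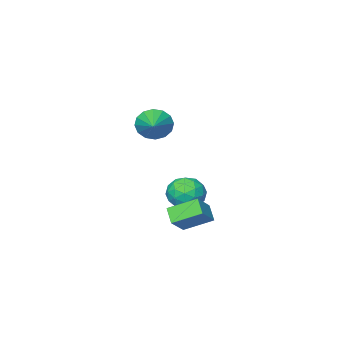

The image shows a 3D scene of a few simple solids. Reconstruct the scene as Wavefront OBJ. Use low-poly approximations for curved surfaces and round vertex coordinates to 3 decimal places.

v -1.775 0.767 -3.634
v -0.64 1.231 -2.654
v -1.478 1.597 -4.372
v -0.343 2.062 -3.392
v -0.577 -0.402 -4.468
v 0.558 0.063 -3.488
v -0.28 0.429 -5.206
v 0.855 0.893 -4.226
v 1.171 -0.195 2.794
v 1.689 -0.268 1.895
v 2.349 1.375 3.346
v 1.284 0.071 1.795
v 0.848 0.339 1.962
v 0.499 0.464 2.352
v 0.329 0.412 2.861
v 0.386 0.198 3.351
v 0.652 -0.122 3.692
v 1.058 -0.462 3.793
v 1.493 -0.73 3.625
v 1.843 -0.855 3.235
v 2.012 -0.803 2.727
v 1.956 -0.588 2.236
v -2.786 -1.701 -4.08
v -2.072 -0.786 -4.38
v -1.628 -2.114 -2.58
v -0.914 -1.199 -2.88
v -2.013 -0.986 -2.452
v -2.729 -0.731 -3.378
v -0.971 -2.169 -3.582
v -1.687 -1.914 -4.508
v -0.951 -1.076 -4.072
v -1.594 -0.344 -3.374
v -2.106 -2.556 -3.586
v -2.749 -1.824 -2.888
v -2.531 -1.207 -4.361
v -1.169 -1.693 -2.599
v -1.815 -1.567 -2.347
v -1.395 -1.03 -2.523
v -2.917 -1.175 -3.773
v -2.497 -0.637 -3.949
v -2.462 -0.754 -2.816
v -1.203 -2.263 -3.011
v -0.783 -1.725 -3.187
v -2.305 -1.87 -4.437
v -1.885 -1.333 -4.613
v -1.238 -2.146 -4.144
v -1.452 -0.84 -4.357
v -0.771 -1.082 -3.475
v -0.805 -1.653 -3.888
v -1.226 -1.503 -4.432
v -1.83 -0.41 -3.946
v -1.149 -0.652 -3.065
v -1.795 -0.527 -2.813
v -2.216 -0.377 -3.358
v -1.171 -0.58 -3.765
v -2.551 -2.248 -3.895
v -1.87 -2.49 -3.014
v -1.484 -2.523 -3.602
v -1.905 -2.373 -4.147
v -2.929 -1.818 -3.485
v -2.248 -2.06 -2.603
v -2.474 -1.397 -2.528
v -2.895 -1.247 -3.072
v -2.529 -2.32 -3.195
f 2 4 1
f 5 2 1
f 1 4 3
f 3 5 1
f 2 8 4
f 6 2 5
f 6 8 2
f 4 8 3
f 7 5 3
f 3 8 7
f 7 6 5
f 8 6 7
f 10 9 12
f 10 12 11
f 12 9 13
f 12 13 11
f 13 9 14
f 13 14 11
f 14 9 15
f 14 15 11
f 15 9 16
f 15 16 11
f 16 9 17
f 16 17 11
f 17 9 18
f 17 18 11
f 18 9 19
f 18 19 11
f 19 9 20
f 19 20 11
f 20 9 21
f 20 21 11
f 21 9 22
f 21 22 11
f 22 9 10
f 22 10 11
f 23 60 39
f 60 34 63
f 39 63 28
f 60 63 39
f 23 39 35
f 39 28 40
f 35 40 24
f 39 40 35
f 23 35 44
f 35 24 45
f 44 45 30
f 35 45 44
f 23 44 56
f 44 30 59
f 56 59 33
f 44 59 56
f 23 56 60
f 56 33 64
f 60 64 34
f 56 64 60
f 24 40 51
f 40 28 54
f 51 54 32
f 40 54 51
f 28 63 41
f 63 34 62
f 41 62 27
f 63 62 41
f 34 64 61
f 64 33 57
f 61 57 25
f 64 57 61
f 33 59 58
f 59 30 46
f 58 46 29
f 59 46 58
f 30 45 50
f 45 24 47
f 50 47 31
f 45 47 50
f 26 52 38
f 52 32 53
f 38 53 27
f 52 53 38
f 26 38 36
f 38 27 37
f 36 37 25
f 38 37 36
f 26 36 43
f 36 25 42
f 43 42 29
f 36 42 43
f 26 43 48
f 43 29 49
f 48 49 31
f 43 49 48
f 26 48 52
f 48 31 55
f 52 55 32
f 48 55 52
f 27 53 41
f 53 32 54
f 41 54 28
f 53 54 41
f 25 37 61
f 37 27 62
f 61 62 34
f 37 62 61
f 29 42 58
f 42 25 57
f 58 57 33
f 42 57 58
f 31 49 50
f 49 29 46
f 50 46 30
f 49 46 50
f 32 55 51
f 55 31 47
f 51 47 24
f 55 47 51



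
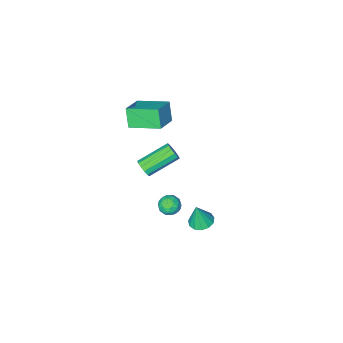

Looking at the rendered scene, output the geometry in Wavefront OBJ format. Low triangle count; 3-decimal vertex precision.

v 2.548 -3.211 -2.523
v 2.833 -3.017 -2.032
v 1.037 -2.675 -1.126
v 0.752 -2.869 -1.617
v 2.785 -2.746 -2.228
v 0.99 -2.404 -1.322
v 2.663 -2.622 -2.518
v 0.867 -2.28 -1.611
v 2.503 -2.686 -2.809
v 0.708 -2.343 -1.903
v 2.358 -2.916 -3.01
v 0.563 -2.573 -2.103
v 2.273 -3.24 -3.056
v 0.478 -2.897 -2.149
v 2.275 -3.554 -2.933
v 0.48 -3.212 -2.026
v 2.364 -3.76 -2.68
v 0.569 -3.418 -1.773
v 2.511 -3.792 -2.377
v 0.716 -3.45 -1.471
v 2.669 -3.639 -2.121
v 0.874 -3.297 -1.214
v 2.789 -3.35 -1.992
v 0.994 -3.008 -1.085
v 3.172 3.356 -0.823
v 3.808 3.647 -0.944
v 3.468 3.284 0.563
v 3.557 3.95 -0.875
v 3.183 4.065 -0.789
v 2.806 3.954 -0.714
v 2.545 3.654 -0.674
v 2.483 3.259 -0.681
v 2.64 2.894 -0.734
v 2.965 2.677 -0.814
v 3.357 2.674 -0.898
v 3.689 2.889 -0.958
v 3.858 3.251 -0.975
v 3.436 0.815 -2.614
v 3.893 0.679 -2.124
v 2.647 0.321 -2.016
v 3.104 0.185 -1.526
v 2.909 0.83 -1.642
v 3.396 1.135 -2.012
v 3.144 -0.135 -2.128
v 3.631 0.17 -2.498
v 3.712 0.092 -1.824
v 3.567 0.688 -1.523
v 2.973 0.312 -2.617
v 2.828 0.908 -2.316
v 3.733 0.79 -2.422
v 2.807 0.21 -1.718
v 2.692 0.589 -1.786
v 2.96 0.509 -1.499
v 3.442 1.058 -2.355
v 3.71 0.978 -2.068
v 3.132 1.067 -1.784
v 2.83 0.022 -2.072
v 3.098 -0.058 -1.785
v 3.58 0.491 -2.641
v 3.848 0.411 -2.354
v 3.408 -0.067 -2.356
v 3.896 0.365 -1.957
v 3.433 0.075 -1.606
v 3.456 -0.113 -1.96
v 3.742 0.066 -2.177
v 3.811 0.716 -1.781
v 3.347 0.426 -1.429
v 3.232 0.805 -1.497
v 3.519 0.984 -1.714
v 3.705 0.371 -1.604
v 3.193 0.574 -2.711
v 2.729 0.284 -2.359
v 3.021 0.016 -2.426
v 3.308 0.195 -2.643
v 3.107 0.925 -2.534
v 2.644 0.635 -2.183
v 2.798 0.934 -1.963
v 3.084 1.113 -2.18
v 2.835 0.629 -2.536
v 0.789 -2.963 1.205
v 0.577 -3.534 2.343
v 1.986 -2.264 1.779
v 1.774 -2.835 2.916
v 1.926 -4.465 0.664
v 1.714 -5.036 1.801
v 3.123 -3.766 1.237
v 2.911 -4.337 2.375
f 2 1 5
f 2 5 3
f 3 5 6
f 3 6 4
f 5 1 7
f 5 7 6
f 6 7 8
f 6 8 4
f 7 1 9
f 7 9 8
f 8 9 10
f 8 10 4
f 9 1 11
f 9 11 10
f 10 11 12
f 10 12 4
f 11 1 13
f 11 13 12
f 12 13 14
f 12 14 4
f 13 1 15
f 13 15 14
f 14 15 16
f 14 16 4
f 15 1 17
f 15 17 16
f 16 17 18
f 16 18 4
f 17 1 19
f 17 19 18
f 18 19 20
f 18 20 4
f 19 1 21
f 19 21 20
f 20 21 22
f 20 22 4
f 21 1 23
f 21 23 22
f 22 23 24
f 22 24 4
f 23 1 2
f 23 2 24
f 24 2 3
f 24 3 4
f 26 25 28
f 26 28 27
f 28 25 29
f 28 29 27
f 29 25 30
f 29 30 27
f 30 25 31
f 30 31 27
f 31 25 32
f 31 32 27
f 32 25 33
f 32 33 27
f 33 25 34
f 33 34 27
f 34 25 35
f 34 35 27
f 35 25 36
f 35 36 27
f 36 25 37
f 36 37 27
f 37 25 26
f 37 26 27
f 38 75 54
f 75 49 78
f 54 78 43
f 75 78 54
f 38 54 50
f 54 43 55
f 50 55 39
f 54 55 50
f 38 50 59
f 50 39 60
f 59 60 45
f 50 60 59
f 38 59 71
f 59 45 74
f 71 74 48
f 59 74 71
f 38 71 75
f 71 48 79
f 75 79 49
f 71 79 75
f 39 55 66
f 55 43 69
f 66 69 47
f 55 69 66
f 43 78 56
f 78 49 77
f 56 77 42
f 78 77 56
f 49 79 76
f 79 48 72
f 76 72 40
f 79 72 76
f 48 74 73
f 74 45 61
f 73 61 44
f 74 61 73
f 45 60 65
f 60 39 62
f 65 62 46
f 60 62 65
f 41 67 53
f 67 47 68
f 53 68 42
f 67 68 53
f 41 53 51
f 53 42 52
f 51 52 40
f 53 52 51
f 41 51 58
f 51 40 57
f 58 57 44
f 51 57 58
f 41 58 63
f 58 44 64
f 63 64 46
f 58 64 63
f 41 63 67
f 63 46 70
f 67 70 47
f 63 70 67
f 42 68 56
f 68 47 69
f 56 69 43
f 68 69 56
f 40 52 76
f 52 42 77
f 76 77 49
f 52 77 76
f 44 57 73
f 57 40 72
f 73 72 48
f 57 72 73
f 46 64 65
f 64 44 61
f 65 61 45
f 64 61 65
f 47 70 66
f 70 46 62
f 66 62 39
f 70 62 66
f 81 83 80
f 84 81 80
f 80 83 82
f 82 84 80
f 81 87 83
f 85 81 84
f 85 87 81
f 83 87 82
f 86 84 82
f 82 87 86
f 86 85 84
f 87 85 86



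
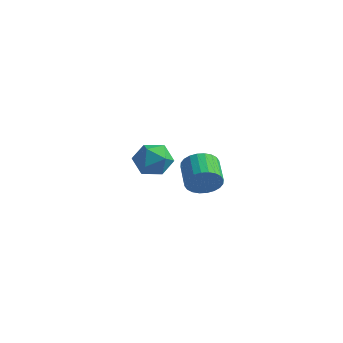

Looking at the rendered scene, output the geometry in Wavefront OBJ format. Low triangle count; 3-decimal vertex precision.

v -1.65 2.4 -1.909
v -1.033 2.535 -1.095
v -2.012 3.776 -0.558
v -2.63 3.64 -1.371
v -0.865 2.783 -1.363
v -1.845 4.024 -0.826
v -0.817 2.973 -1.714
v -1.797 4.214 -1.177
v -0.896 3.076 -2.095
v -1.876 4.317 -1.558
v -1.089 3.075 -2.447
v -2.069 4.316 -1.91
v -1.368 2.972 -2.717
v -2.348 4.213 -2.18
v -1.69 2.782 -2.864
v -2.67 4.023 -2.327
v -2.006 2.533 -2.866
v -2.986 3.774 -2.329
v -2.268 2.264 -2.722
v -3.247 3.505 -2.185
v -2.435 2.016 -2.454
v -3.415 3.257 -1.917
v -2.483 1.826 -2.103
v -3.463 3.067 -1.566
v -2.404 1.723 -1.722
v -3.384 2.964 -1.185
v -2.211 1.724 -1.37
v -3.191 2.965 -0.833
v -1.932 1.827 -1.1
v -2.912 3.068 -0.563
v -1.61 2.017 -0.953
v -2.59 3.258 -0.416
v -1.294 2.266 -0.951
v -2.274 3.507 -0.414
v -2.218 -2.805 2.106
v -1.517 -2.078 2.524
v -1.143 -4.122 2.596
v -0.442 -3.395 3.014
v -1.412 -3.555 3.491
v -2.077 -2.741 3.189
v -0.583 -3.459 1.931
v -1.248 -2.645 1.629
v -0.507 -2.481 2.416
v -1.019 -2.541 3.38
v -1.641 -3.659 1.74
v -2.153 -3.719 2.704
f 2 1 5
f 2 5 3
f 3 5 6
f 3 6 4
f 5 1 7
f 5 7 6
f 6 7 8
f 6 8 4
f 7 1 9
f 7 9 8
f 8 9 10
f 8 10 4
f 9 1 11
f 9 11 10
f 10 11 12
f 10 12 4
f 11 1 13
f 11 13 12
f 12 13 14
f 12 14 4
f 13 1 15
f 13 15 14
f 14 15 16
f 14 16 4
f 15 1 17
f 15 17 16
f 16 17 18
f 16 18 4
f 17 1 19
f 17 19 18
f 18 19 20
f 18 20 4
f 19 1 21
f 19 21 20
f 20 21 22
f 20 22 4
f 21 1 23
f 21 23 22
f 22 23 24
f 22 24 4
f 23 1 25
f 23 25 24
f 24 25 26
f 24 26 4
f 25 1 27
f 25 27 26
f 26 27 28
f 26 28 4
f 27 1 29
f 27 29 28
f 28 29 30
f 28 30 4
f 29 1 31
f 29 31 30
f 30 31 32
f 30 32 4
f 31 1 33
f 31 33 32
f 32 33 34
f 32 34 4
f 33 1 2
f 33 2 34
f 34 2 3
f 34 3 4
f 35 46 40
f 35 40 36
f 35 36 42
f 35 42 45
f 35 45 46
f 36 40 44
f 40 46 39
f 46 45 37
f 45 42 41
f 42 36 43
f 38 44 39
f 38 39 37
f 38 37 41
f 38 41 43
f 38 43 44
f 39 44 40
f 37 39 46
f 41 37 45
f 43 41 42
f 44 43 36



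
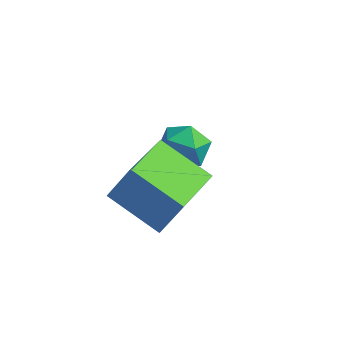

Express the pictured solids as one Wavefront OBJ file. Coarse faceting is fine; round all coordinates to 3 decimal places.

v -2.353 -1.351 -2.309
v -1.716 -1.033 -0.999
v -2.28 0.709 -2.845
v -1.643 1.027 -1.536
v -0.537 -1.627 -3.124
v 0.1 -1.309 -1.815
v -0.464 0.433 -3.661
v 0.173 0.751 -2.351
v -2.085 3.024 -3.954
v -1.157 3.054 -4.072
v -1.903 2.126 -2.748
v -0.975 2.156 -2.866
v -1.436 2.922 -2.59
v -1.549 3.477 -3.335
v -1.511 1.703 -3.485
v -1.624 2.258 -4.23
v -0.803 2.237 -3.783
v -0.756 2.991 -3.229
v -2.304 2.189 -3.591
v -2.257 2.943 -3.037
f 2 4 1
f 5 2 1
f 1 4 3
f 3 5 1
f 2 8 4
f 6 2 5
f 6 8 2
f 4 8 3
f 7 5 3
f 3 8 7
f 7 6 5
f 8 6 7
f 9 20 14
f 9 14 10
f 9 10 16
f 9 16 19
f 9 19 20
f 10 14 18
f 14 20 13
f 20 19 11
f 19 16 15
f 16 10 17
f 12 18 13
f 12 13 11
f 12 11 15
f 12 15 17
f 12 17 18
f 13 18 14
f 11 13 20
f 15 11 19
f 17 15 16
f 18 17 10



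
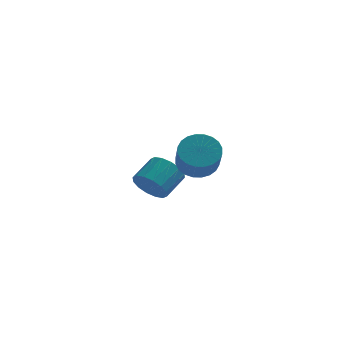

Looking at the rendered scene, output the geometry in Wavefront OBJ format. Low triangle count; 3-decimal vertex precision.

v 0.12 -1.684 1.764
v 0.886 -1.732 1.623
v 1.005 -2.623 2.576
v 0.24 -2.576 2.716
v 0.878 -1.51 1.832
v 0.997 -2.402 2.784
v 0.754 -1.315 2.03
v 0.873 -2.207 2.982
v 0.534 -1.176 2.187
v 0.653 -2.068 3.14
v 0.25 -1.115 2.281
v 0.37 -2.006 3.233
v -0.052 -1.14 2.295
v 0.067 -2.031 3.247
v -0.329 -1.248 2.228
v -0.21 -2.139 3.181
v -0.537 -1.422 2.091
v -0.418 -2.314 3.044
v -0.645 -1.637 1.904
v -0.526 -2.528 2.857
v -0.637 -1.858 1.696
v -0.518 -2.75 2.648
v -0.513 -2.053 1.498
v -0.394 -2.945 2.45
v -0.293 -2.192 1.34
v -0.174 -3.084 2.293
v -0.01 -2.254 1.247
v 0.11 -3.145 2.199
v 0.293 -2.229 1.233
v 0.412 -3.12 2.185
v 0.57 -2.121 1.299
v 0.689 -3.012 2.252
v 0.778 -1.946 1.436
v 0.897 -2.838 2.389
v -1.77 1.481 -1.152
v -1.119 1.262 -1.522
v -0.499 2.121 -0.938
v -1.15 2.339 -0.568
v -1.285 1.543 -1.76
v -0.664 2.402 -1.175
v -1.581 1.808 -1.834
v -0.96 2.667 -1.25
v -1.927 1.985 -1.726
v -1.307 2.844 -1.142
v -2.232 2.027 -1.465
v -1.611 2.885 -0.88
v -2.412 1.922 -1.119
v -1.792 2.781 -0.535
v -2.421 1.699 -0.782
v -1.801 2.558 -0.198
v -2.256 1.418 -0.545
v -1.635 2.277 0.04
v -1.96 1.153 -0.47
v -1.339 2.012 0.114
v -1.613 0.976 -0.578
v -0.993 1.835 0.006
v -1.309 0.935 -0.84
v -0.688 1.793 -0.255
v -1.128 1.039 -1.185
v -0.508 1.898 -0.601
f 2 1 5
f 2 5 3
f 3 5 6
f 3 6 4
f 5 1 7
f 5 7 6
f 6 7 8
f 6 8 4
f 7 1 9
f 7 9 8
f 8 9 10
f 8 10 4
f 9 1 11
f 9 11 10
f 10 11 12
f 10 12 4
f 11 1 13
f 11 13 12
f 12 13 14
f 12 14 4
f 13 1 15
f 13 15 14
f 14 15 16
f 14 16 4
f 15 1 17
f 15 17 16
f 16 17 18
f 16 18 4
f 17 1 19
f 17 19 18
f 18 19 20
f 18 20 4
f 19 1 21
f 19 21 20
f 20 21 22
f 20 22 4
f 21 1 23
f 21 23 22
f 22 23 24
f 22 24 4
f 23 1 25
f 23 25 24
f 24 25 26
f 24 26 4
f 25 1 27
f 25 27 26
f 26 27 28
f 26 28 4
f 27 1 29
f 27 29 28
f 28 29 30
f 28 30 4
f 29 1 31
f 29 31 30
f 30 31 32
f 30 32 4
f 31 1 33
f 31 33 32
f 32 33 34
f 32 34 4
f 33 1 2
f 33 2 34
f 34 2 3
f 34 3 4
f 36 35 39
f 36 39 37
f 37 39 40
f 37 40 38
f 39 35 41
f 39 41 40
f 40 41 42
f 40 42 38
f 41 35 43
f 41 43 42
f 42 43 44
f 42 44 38
f 43 35 45
f 43 45 44
f 44 45 46
f 44 46 38
f 45 35 47
f 45 47 46
f 46 47 48
f 46 48 38
f 47 35 49
f 47 49 48
f 48 49 50
f 48 50 38
f 49 35 51
f 49 51 50
f 50 51 52
f 50 52 38
f 51 35 53
f 51 53 52
f 52 53 54
f 52 54 38
f 53 35 55
f 53 55 54
f 54 55 56
f 54 56 38
f 55 35 57
f 55 57 56
f 56 57 58
f 56 58 38
f 57 35 59
f 57 59 58
f 58 59 60
f 58 60 38
f 59 35 36
f 59 36 60
f 60 36 37
f 60 37 38



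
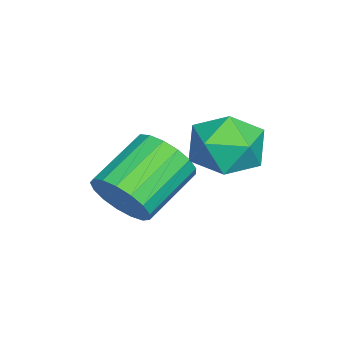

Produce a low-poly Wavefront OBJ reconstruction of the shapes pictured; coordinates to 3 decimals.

v 0.785 0.362 -1.356
v 1.252 0.876 -0.302
v 2.168 -1.136 -1.238
v 2.635 -0.622 -0.184
v 1.488 -1.148 -0.175
v 0.634 -0.222 -0.248
v 2.786 -0.038 -1.292
v 1.932 0.888 -1.365
v 2.489 0.629 -0.263
v 1.687 -0.057 0.428
v 1.733 -0.203 -1.968
v 0.931 -0.889 -1.277
v 3.192 -2.914 -2.416
v 3.88 -2.461 -1.717
v 2.236 -1.434 -0.765
v 1.548 -1.886 -1.464
v 3.863 -2.125 -2.109
v 2.219 -1.097 -1.157
v 3.692 -1.969 -2.572
v 2.048 -0.942 -1.619
v 3.407 -2.03 -2.999
v 1.763 -1.003 -2.046
v 3.073 -2.293 -3.292
v 1.428 -1.266 -2.34
v 2.765 -2.698 -3.385
v 1.121 -1.671 -2.432
v 2.556 -3.153 -3.256
v 0.912 -2.126 -2.303
v 2.493 -3.553 -2.934
v 0.848 -2.526 -1.982
v 2.589 -3.806 -2.494
v 0.945 -2.779 -1.542
v 2.824 -3.855 -2.036
v 1.18 -2.828 -1.084
v 3.143 -3.688 -1.665
v 1.499 -2.661 -0.713
v 3.473 -3.344 -1.466
v 1.829 -2.317 -0.514
v 3.739 -2.901 -1.485
v 2.095 -1.874 -0.533
f 1 12 6
f 1 6 2
f 1 2 8
f 1 8 11
f 1 11 12
f 2 6 10
f 6 12 5
f 12 11 3
f 11 8 7
f 8 2 9
f 4 10 5
f 4 5 3
f 4 3 7
f 4 7 9
f 4 9 10
f 5 10 6
f 3 5 12
f 7 3 11
f 9 7 8
f 10 9 2
f 14 13 17
f 14 17 15
f 15 17 18
f 15 18 16
f 17 13 19
f 17 19 18
f 18 19 20
f 18 20 16
f 19 13 21
f 19 21 20
f 20 21 22
f 20 22 16
f 21 13 23
f 21 23 22
f 22 23 24
f 22 24 16
f 23 13 25
f 23 25 24
f 24 25 26
f 24 26 16
f 25 13 27
f 25 27 26
f 26 27 28
f 26 28 16
f 27 13 29
f 27 29 28
f 28 29 30
f 28 30 16
f 29 13 31
f 29 31 30
f 30 31 32
f 30 32 16
f 31 13 33
f 31 33 32
f 32 33 34
f 32 34 16
f 33 13 35
f 33 35 34
f 34 35 36
f 34 36 16
f 35 13 37
f 35 37 36
f 36 37 38
f 36 38 16
f 37 13 39
f 37 39 38
f 38 39 40
f 38 40 16
f 39 13 14
f 39 14 40
f 40 14 15
f 40 15 16



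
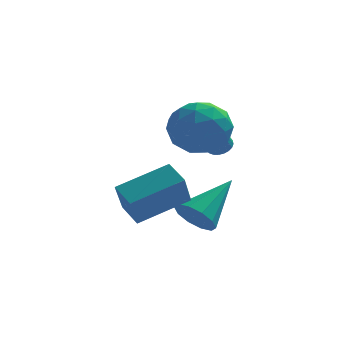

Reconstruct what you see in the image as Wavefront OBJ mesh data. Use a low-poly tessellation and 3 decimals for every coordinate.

v 1.116 -1.034 3.568
v 1.518 -1.598 2.603
v -0.518 -2.042 3.477
v -0.116 -2.606 2.512
v 0.383 -2.811 3.57
v 1.393 -2.187 3.627
v -0.393 -1.453 2.453
v 0.617 -0.829 2.51
v 0.586 -1.857 1.914
v 1.065 -2.696 2.605
v -0.065 -0.944 3.475
v 0.414 -1.783 4.166
v 1.46 -1.227 3.094
v -0.46 -2.413 2.986
v -0.167 -2.533 3.608
v 0.069 -2.865 3.041
v 1.387 -1.574 3.696
v 1.623 -1.905 3.129
v 0.956 -2.618 3.697
v -0.623 -1.735 2.951
v -0.387 -2.066 2.384
v 0.931 -0.775 3.039
v 1.167 -1.107 2.472
v 0.044 -1.022 2.383
v 1.149 -1.711 2.121
v 0.189 -2.304 2.067
v 0.026 -1.626 2.033
v 0.619 -1.259 2.066
v 1.431 -2.204 2.527
v 0.47 -2.797 2.473
v 0.764 -2.917 3.096
v 1.357 -2.551 3.129
v 0.883 -2.357 2.122
v 0.53 -0.843 3.607
v -0.431 -1.436 3.553
v -0.357 -1.089 2.951
v 0.236 -0.723 2.984
v 0.811 -1.336 4.013
v -0.149 -1.929 3.959
v 0.381 -2.381 4.014
v 0.974 -2.014 4.047
v 0.117 -1.283 3.958
v 0.389 -2.823 -0.701
v 0.981 -3.413 -0.613
v 1.571 -1.457 0.501
v 1.093 -3.135 -1.038
v 0.935 -2.739 -1.334
v 0.569 -2.375 -1.388
v 0.135 -2.182 -1.18
v -0.203 -2.234 -0.789
v -0.314 -2.511 -0.364
v -0.157 -2.908 -0.068
v 0.209 -3.272 -0.014
v 0.644 -3.465 -0.222
v -1.437 -3.966 -0.526
v -1.609 -4.747 0.696
v -1.98 -3.206 -0.116
v -2.153 -3.987 1.105
v 0.273 -3.153 0.235
v 0.1 -3.934 1.456
v -0.271 -2.393 0.644
v -0.443 -3.174 1.866
v 1.118 -0.194 1.64
v 1.561 -0.137 1.865
v 1.165 -0.77 2.805
v 0.722 -0.826 2.58
v 1.465 0.02 1.931
v 1.068 -0.613 2.87
v 1.316 0.144 1.951
v 0.92 -0.489 2.891
v 1.137 0.217 1.925
v 0.741 -0.416 2.864
v 0.955 0.227 1.855
v 0.559 -0.405 2.794
v 0.798 0.174 1.753
v 0.402 -0.459 2.692
v 0.69 0.064 1.633
v 0.293 -0.569 2.572
v 0.647 -0.085 1.515
v 0.25 -0.717 2.454
v 0.675 -0.25 1.415
v 0.279 -0.883 2.355
v 0.772 -0.407 1.35
v 0.375 -1.04 2.289
v 0.92 -0.531 1.329
v 0.524 -1.164 2.269
v 1.099 -0.604 1.356
v 0.703 -1.237 2.295
v 1.281 -0.615 1.426
v 0.885 -1.247 2.365
v 1.438 -0.561 1.528
v 1.042 -1.194 2.467
v 1.547 -0.451 1.648
v 1.15 -1.084 2.587
v 1.59 -0.303 1.766
v 1.193 -0.935 2.705
f 1 38 17
f 38 12 41
f 17 41 6
f 38 41 17
f 1 17 13
f 17 6 18
f 13 18 2
f 17 18 13
f 1 13 22
f 13 2 23
f 22 23 8
f 13 23 22
f 1 22 34
f 22 8 37
f 34 37 11
f 22 37 34
f 1 34 38
f 34 11 42
f 38 42 12
f 34 42 38
f 2 18 29
f 18 6 32
f 29 32 10
f 18 32 29
f 6 41 19
f 41 12 40
f 19 40 5
f 41 40 19
f 12 42 39
f 42 11 35
f 39 35 3
f 42 35 39
f 11 37 36
f 37 8 24
f 36 24 7
f 37 24 36
f 8 23 28
f 23 2 25
f 28 25 9
f 23 25 28
f 4 30 16
f 30 10 31
f 16 31 5
f 30 31 16
f 4 16 14
f 16 5 15
f 14 15 3
f 16 15 14
f 4 14 21
f 14 3 20
f 21 20 7
f 14 20 21
f 4 21 26
f 21 7 27
f 26 27 9
f 21 27 26
f 4 26 30
f 26 9 33
f 30 33 10
f 26 33 30
f 5 31 19
f 31 10 32
f 19 32 6
f 31 32 19
f 3 15 39
f 15 5 40
f 39 40 12
f 15 40 39
f 7 20 36
f 20 3 35
f 36 35 11
f 20 35 36
f 9 27 28
f 27 7 24
f 28 24 8
f 27 24 28
f 10 33 29
f 33 9 25
f 29 25 2
f 33 25 29
f 44 43 46
f 44 46 45
f 46 43 47
f 46 47 45
f 47 43 48
f 47 48 45
f 48 43 49
f 48 49 45
f 49 43 50
f 49 50 45
f 50 43 51
f 50 51 45
f 51 43 52
f 51 52 45
f 52 43 53
f 52 53 45
f 53 43 54
f 53 54 45
f 54 43 44
f 54 44 45
f 56 58 55
f 59 56 55
f 55 58 57
f 57 59 55
f 56 62 58
f 60 56 59
f 60 62 56
f 58 62 57
f 61 59 57
f 57 62 61
f 61 60 59
f 62 60 61
f 64 63 67
f 64 67 65
f 65 67 68
f 65 68 66
f 67 63 69
f 67 69 68
f 68 69 70
f 68 70 66
f 69 63 71
f 69 71 70
f 70 71 72
f 70 72 66
f 71 63 73
f 71 73 72
f 72 73 74
f 72 74 66
f 73 63 75
f 73 75 74
f 74 75 76
f 74 76 66
f 75 63 77
f 75 77 76
f 76 77 78
f 76 78 66
f 77 63 79
f 77 79 78
f 78 79 80
f 78 80 66
f 79 63 81
f 79 81 80
f 80 81 82
f 80 82 66
f 81 63 83
f 81 83 82
f 82 83 84
f 82 84 66
f 83 63 85
f 83 85 84
f 84 85 86
f 84 86 66
f 85 63 87
f 85 87 86
f 86 87 88
f 86 88 66
f 87 63 89
f 87 89 88
f 88 89 90
f 88 90 66
f 89 63 91
f 89 91 90
f 90 91 92
f 90 92 66
f 91 63 93
f 91 93 92
f 92 93 94
f 92 94 66
f 93 63 95
f 93 95 94
f 94 95 96
f 94 96 66
f 95 63 64
f 95 64 96
f 96 64 65
f 96 65 66



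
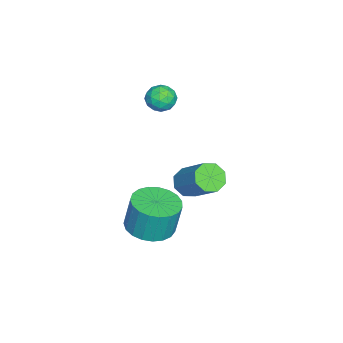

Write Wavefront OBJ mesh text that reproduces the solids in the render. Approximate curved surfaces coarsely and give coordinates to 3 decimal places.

v 3.042 -0.328 -2.432
v 4.06 -0.371 -2.409
v 4.037 -0.095 -0.904
v 3.018 -0.052 -0.928
v 3.991 0.04 -2.486
v 3.968 0.317 -0.981
v 3.758 0.388 -2.553
v 3.735 0.665 -1.048
v 3.4 0.612 -2.6
v 3.377 0.888 -1.095
v 2.981 0.673 -2.617
v 2.958 0.95 -1.113
v 2.572 0.561 -2.603
v 2.549 0.838 -1.098
v 2.244 0.295 -2.559
v 2.221 0.572 -1.055
v 2.055 -0.078 -2.493
v 2.032 0.199 -0.989
v 2.035 -0.495 -2.417
v 2.012 -0.218 -0.912
v 2.19 -0.883 -2.343
v 2.167 -0.606 -0.839
v 2.492 -1.175 -2.285
v 2.469 -0.898 -0.78
v 2.889 -1.321 -2.252
v 2.866 -1.044 -0.748
v 3.312 -1.295 -2.25
v 3.289 -1.018 -0.746
v 3.689 -1.102 -2.28
v 3.666 -0.825 -0.776
v 3.953 -0.775 -2.336
v 3.93 -0.498 -0.832
v -0.861 0.281 -2.869
v -0.305 -0.191 -2.855
v 0.597 0.906 -1.577
v 0.041 1.379 -1.591
v -0.238 0.205 -3.243
v 0.663 1.302 -1.965
v -0.536 0.647 -3.411
v 0.365 1.744 -2.134
v -1.025 0.874 -3.262
v -0.123 1.971 -1.985
v -1.417 0.754 -2.883
v -0.515 1.851 -1.605
v -1.483 0.358 -2.495
v -0.582 1.455 -1.217
v -1.185 -0.084 -2.326
v -0.284 1.013 -1.049
v -0.697 -0.311 -2.475
v 0.205 0.786 -1.198
v -1.072 -0.579 2.415
v -0.617 -0.456 1.92
v -0.283 -1.064 3.02
v 0.172 -0.941 2.525
v -0.086 -0.423 2.89
v -0.573 -0.123 2.515
v -0.327 -1.397 2.425
v -0.814 -1.097 2.05
v -0.156 -0.961 1.926
v -0.007 -0.359 2.214
v -0.893 -1.161 2.726
v -0.744 -0.559 3.014
v -0.913 -0.475 2.114
v 0.013 -1.045 2.826
v -0.138 -0.74 3.04
v 0.13 -0.668 2.749
v -0.888 -0.28 2.464
v -0.62 -0.207 2.173
v -0.308 -0.188 2.743
v -0.28 -1.313 2.767
v -0.012 -1.24 2.476
v -1.03 -0.852 2.191
v -0.762 -0.78 1.9
v -0.592 -1.332 2.197
v -0.375 -0.7 1.827
v 0.088 -0.985 2.183
v -0.205 -1.253 2.124
v -0.492 -1.077 1.904
v -0.287 -0.346 1.996
v 0.176 -0.631 2.352
v 0.025 -0.326 2.566
v -0.262 -0.15 2.346
v -0.017 -0.643 2
v -1.076 -0.889 2.588
v -0.613 -1.174 2.944
v -0.638 -1.37 2.594
v -0.925 -1.194 2.374
v -0.988 -0.535 2.757
v -0.525 -0.82 3.113
v -0.408 -0.443 3.036
v -0.695 -0.267 2.816
v -0.883 -0.877 2.94
f 2 1 5
f 2 5 3
f 3 5 6
f 3 6 4
f 5 1 7
f 5 7 6
f 6 7 8
f 6 8 4
f 7 1 9
f 7 9 8
f 8 9 10
f 8 10 4
f 9 1 11
f 9 11 10
f 10 11 12
f 10 12 4
f 11 1 13
f 11 13 12
f 12 13 14
f 12 14 4
f 13 1 15
f 13 15 14
f 14 15 16
f 14 16 4
f 15 1 17
f 15 17 16
f 16 17 18
f 16 18 4
f 17 1 19
f 17 19 18
f 18 19 20
f 18 20 4
f 19 1 21
f 19 21 20
f 20 21 22
f 20 22 4
f 21 1 23
f 21 23 22
f 22 23 24
f 22 24 4
f 23 1 25
f 23 25 24
f 24 25 26
f 24 26 4
f 25 1 27
f 25 27 26
f 26 27 28
f 26 28 4
f 27 1 29
f 27 29 28
f 28 29 30
f 28 30 4
f 29 1 31
f 29 31 30
f 30 31 32
f 30 32 4
f 31 1 2
f 31 2 32
f 32 2 3
f 32 3 4
f 34 33 37
f 34 37 35
f 35 37 38
f 35 38 36
f 37 33 39
f 37 39 38
f 38 39 40
f 38 40 36
f 39 33 41
f 39 41 40
f 40 41 42
f 40 42 36
f 41 33 43
f 41 43 42
f 42 43 44
f 42 44 36
f 43 33 45
f 43 45 44
f 44 45 46
f 44 46 36
f 45 33 47
f 45 47 46
f 46 47 48
f 46 48 36
f 47 33 49
f 47 49 48
f 48 49 50
f 48 50 36
f 49 33 34
f 49 34 50
f 50 34 35
f 50 35 36
f 51 88 67
f 88 62 91
f 67 91 56
f 88 91 67
f 51 67 63
f 67 56 68
f 63 68 52
f 67 68 63
f 51 63 72
f 63 52 73
f 72 73 58
f 63 73 72
f 51 72 84
f 72 58 87
f 84 87 61
f 72 87 84
f 51 84 88
f 84 61 92
f 88 92 62
f 84 92 88
f 52 68 79
f 68 56 82
f 79 82 60
f 68 82 79
f 56 91 69
f 91 62 90
f 69 90 55
f 91 90 69
f 62 92 89
f 92 61 85
f 89 85 53
f 92 85 89
f 61 87 86
f 87 58 74
f 86 74 57
f 87 74 86
f 58 73 78
f 73 52 75
f 78 75 59
f 73 75 78
f 54 80 66
f 80 60 81
f 66 81 55
f 80 81 66
f 54 66 64
f 66 55 65
f 64 65 53
f 66 65 64
f 54 64 71
f 64 53 70
f 71 70 57
f 64 70 71
f 54 71 76
f 71 57 77
f 76 77 59
f 71 77 76
f 54 76 80
f 76 59 83
f 80 83 60
f 76 83 80
f 55 81 69
f 81 60 82
f 69 82 56
f 81 82 69
f 53 65 89
f 65 55 90
f 89 90 62
f 65 90 89
f 57 70 86
f 70 53 85
f 86 85 61
f 70 85 86
f 59 77 78
f 77 57 74
f 78 74 58
f 77 74 78
f 60 83 79
f 83 59 75
f 79 75 52
f 83 75 79



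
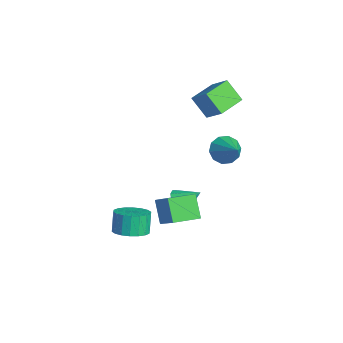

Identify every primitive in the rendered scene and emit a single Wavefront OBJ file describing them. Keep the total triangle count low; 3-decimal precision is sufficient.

v 1.533 -3.22 -2.973
v 2.368 -3.534 -2.568
v 1.902 -3.294 -1.422
v 1.067 -2.98 -1.827
v 2.443 -3.109 -2.627
v 1.977 -2.869 -1.481
v 2.337 -2.705 -2.754
v 1.872 -2.465 -1.608
v 2.072 -2.403 -2.925
v 1.607 -2.164 -1.779
v 1.701 -2.263 -3.105
v 1.235 -2.024 -1.959
v 1.296 -2.313 -3.259
v 0.83 -2.073 -2.113
v 0.938 -2.542 -3.356
v 0.472 -2.302 -2.21
v 0.698 -2.906 -3.378
v 0.232 -2.666 -2.232
v 0.623 -3.331 -3.319
v 0.157 -3.091 -2.173
v 0.728 -3.735 -3.192
v 0.263 -3.495 -2.046
v 0.993 -4.036 -3.021
v 0.528 -3.797 -1.875
v 1.365 -4.176 -2.841
v 0.899 -3.937 -1.695
v 1.77 -4.127 -2.687
v 1.304 -3.887 -1.541
v 2.128 -3.898 -2.59
v 1.662 -3.658 -1.444
v -2.647 2.361 1.574
v -3.428 1.782 2.729
v -3.489 3.828 1.74
v -4.271 3.249 2.896
v -1.649 2.831 2.484
v -2.431 2.252 3.64
v -2.492 4.298 2.651
v -3.273 3.719 3.806
v -0.951 -1.094 -2.99
v 0.516 -0.883 -1.754
v -1.046 0.456 -3.141
v 0.421 0.667 -1.905
v 0.039 -1.147 -4.155
v 1.506 -0.936 -2.919
v -0.056 0.403 -4.306
v 1.411 0.614 -3.07
v -1.048 2.83 0.001
v -0.559 3.028 -0.74
v 0.408 2.97 0.999
v -0.753 3.511 -0.525
v -1.059 3.733 -0.11
v -1.361 3.61 0.349
v -1.544 3.189 0.674
v -1.537 2.631 0.742
v -1.343 2.149 0.528
v -1.036 1.926 0.112
v -0.734 2.049 -0.346
v -0.551 2.47 -0.672
v -1.91 0.601 -4.303
v -1.303 0.123 -4.097
v -1.41 1.599 -3.457
v -1.163 0.357 -4.455
v -1.261 0.669 -4.766
v -1.564 0.959 -4.929
v -1.977 1.136 -4.894
v -2.369 1.143 -4.671
v -2.615 0.978 -4.331
v -2.637 0.693 -3.982
v -2.428 0.379 -3.736
v -2.054 0.136 -3.669
v -1.635 0.04 -3.803
f 2 1 5
f 2 5 3
f 3 5 6
f 3 6 4
f 5 1 7
f 5 7 6
f 6 7 8
f 6 8 4
f 7 1 9
f 7 9 8
f 8 9 10
f 8 10 4
f 9 1 11
f 9 11 10
f 10 11 12
f 10 12 4
f 11 1 13
f 11 13 12
f 12 13 14
f 12 14 4
f 13 1 15
f 13 15 14
f 14 15 16
f 14 16 4
f 15 1 17
f 15 17 16
f 16 17 18
f 16 18 4
f 17 1 19
f 17 19 18
f 18 19 20
f 18 20 4
f 19 1 21
f 19 21 20
f 20 21 22
f 20 22 4
f 21 1 23
f 21 23 22
f 22 23 24
f 22 24 4
f 23 1 25
f 23 25 24
f 24 25 26
f 24 26 4
f 25 1 27
f 25 27 26
f 26 27 28
f 26 28 4
f 27 1 29
f 27 29 28
f 28 29 30
f 28 30 4
f 29 1 2
f 29 2 30
f 30 2 3
f 30 3 4
f 32 34 31
f 35 32 31
f 31 34 33
f 33 35 31
f 32 38 34
f 36 32 35
f 36 38 32
f 34 38 33
f 37 35 33
f 33 38 37
f 37 36 35
f 38 36 37
f 40 42 39
f 43 40 39
f 39 42 41
f 41 43 39
f 40 46 42
f 44 40 43
f 44 46 40
f 42 46 41
f 45 43 41
f 41 46 45
f 45 44 43
f 46 44 45
f 48 47 50
f 48 50 49
f 50 47 51
f 50 51 49
f 51 47 52
f 51 52 49
f 52 47 53
f 52 53 49
f 53 47 54
f 53 54 49
f 54 47 55
f 54 55 49
f 55 47 56
f 55 56 49
f 56 47 57
f 56 57 49
f 57 47 58
f 57 58 49
f 58 47 48
f 58 48 49
f 60 59 62
f 60 62 61
f 62 59 63
f 62 63 61
f 63 59 64
f 63 64 61
f 64 59 65
f 64 65 61
f 65 59 66
f 65 66 61
f 66 59 67
f 66 67 61
f 67 59 68
f 67 68 61
f 68 59 69
f 68 69 61
f 69 59 70
f 69 70 61
f 70 59 71
f 70 71 61
f 71 59 60
f 71 60 61



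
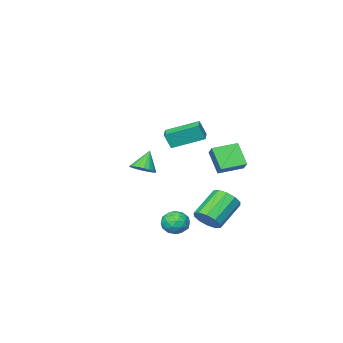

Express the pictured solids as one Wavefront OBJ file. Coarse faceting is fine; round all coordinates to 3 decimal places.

v 1.901 2.652 -3.893
v 2.748 2.362 -3.77
v 1.412 1.278 -3.77
v 2.259 0.988 -3.647
v 1.855 1.487 -3.01
v 2.157 2.336 -3.086
v 2.003 1.304 -4.454
v 2.305 2.153 -4.53
v 2.811 1.529 -4.116
v 2.72 1.641 -3.224
v 1.44 1.999 -4.316
v 1.349 2.111 -3.424
v 2.367 2.627 -3.842
v 1.793 1.013 -3.698
v 1.555 1.306 -3.323
v 2.053 1.135 -3.251
v 2.02 2.612 -3.44
v 2.518 2.441 -3.368
v 1.993 1.927 -2.921
v 1.642 1.199 -4.172
v 2.14 1.028 -4.1
v 2.107 2.505 -4.289
v 2.605 2.334 -4.217
v 2.167 1.713 -4.619
v 2.902 1.967 -3.973
v 2.615 1.16 -3.901
v 2.465 1.346 -4.376
v 2.642 1.845 -4.42
v 2.849 2.033 -3.449
v 2.562 1.226 -3.377
v 2.324 1.519 -3.002
v 2.501 2.018 -3.047
v 2.886 1.544 -3.653
v 1.598 2.414 -4.163
v 1.311 1.607 -4.091
v 1.659 1.622 -4.493
v 1.836 2.121 -4.538
v 1.545 2.48 -3.639
v 1.258 1.673 -3.567
v 1.518 1.795 -3.12
v 1.695 2.294 -3.164
v 1.274 2.096 -3.887
v 1.815 4.234 3.753
v 2.152 4.02 4.745
v 2.445 4.915 3.685
v 2.782 4.701 4.678
v 3.178 2.899 3.002
v 3.515 2.685 3.995
v 3.808 3.58 2.935
v 4.145 3.366 3.927
v -1.26 3.078 1.76
v -0.878 3.8 2.371
v -1.076 4.091 0.446
v -0.694 4.813 1.056
v 0.194 2.507 1.524
v 0.576 3.229 2.134
v 0.378 3.52 0.209
v 0.76 4.242 0.82
v 0.205 -3.62 -1.506
v 0.708 -4.285 -1.339
v -0.545 -3.86 -0.194
v 0.894 -3.997 -1.18
v 0.944 -3.634 -1.086
v 0.847 -3.268 -1.074
v 0.623 -2.972 -1.148
v 0.317 -2.805 -1.293
v -0.012 -2.799 -1.48
v -0.298 -2.956 -1.672
v -0.484 -3.244 -1.831
v -0.534 -3.607 -1.926
v -0.437 -3.972 -1.937
v -0.213 -4.268 -1.863
v 0.094 -4.436 -1.719
v 0.422 -4.442 -1.532
v -0.337 1.771 -4.221
v 0.252 1.709 -3.466
v -1.474 1.446 -2.143
v -2.063 1.509 -2.899
v 0.108 2.28 -3.54
v -1.617 2.017 -2.217
v -0.206 2.656 -3.874
v -1.931 2.394 -2.551
v -0.569 2.695 -4.341
v -2.295 2.433 -3.018
v -0.845 2.381 -4.762
v -2.57 2.118 -3.439
v -0.926 1.834 -4.977
v -2.652 1.571 -3.654
v -0.783 1.263 -4.903
v -2.508 1 -3.58
v -0.469 0.886 -4.569
v -2.194 0.624 -3.246
v -0.105 0.847 -4.102
v -1.831 0.585 -2.779
v 0.17 1.162 -3.681
v -1.555 0.899 -2.358
f 1 38 17
f 38 12 41
f 17 41 6
f 38 41 17
f 1 17 13
f 17 6 18
f 13 18 2
f 17 18 13
f 1 13 22
f 13 2 23
f 22 23 8
f 13 23 22
f 1 22 34
f 22 8 37
f 34 37 11
f 22 37 34
f 1 34 38
f 34 11 42
f 38 42 12
f 34 42 38
f 2 18 29
f 18 6 32
f 29 32 10
f 18 32 29
f 6 41 19
f 41 12 40
f 19 40 5
f 41 40 19
f 12 42 39
f 42 11 35
f 39 35 3
f 42 35 39
f 11 37 36
f 37 8 24
f 36 24 7
f 37 24 36
f 8 23 28
f 23 2 25
f 28 25 9
f 23 25 28
f 4 30 16
f 30 10 31
f 16 31 5
f 30 31 16
f 4 16 14
f 16 5 15
f 14 15 3
f 16 15 14
f 4 14 21
f 14 3 20
f 21 20 7
f 14 20 21
f 4 21 26
f 21 7 27
f 26 27 9
f 21 27 26
f 4 26 30
f 26 9 33
f 30 33 10
f 26 33 30
f 5 31 19
f 31 10 32
f 19 32 6
f 31 32 19
f 3 15 39
f 15 5 40
f 39 40 12
f 15 40 39
f 7 20 36
f 20 3 35
f 36 35 11
f 20 35 36
f 9 27 28
f 27 7 24
f 28 24 8
f 27 24 28
f 10 33 29
f 33 9 25
f 29 25 2
f 33 25 29
f 44 46 43
f 47 44 43
f 43 46 45
f 45 47 43
f 44 50 46
f 48 44 47
f 48 50 44
f 46 50 45
f 49 47 45
f 45 50 49
f 49 48 47
f 50 48 49
f 52 54 51
f 55 52 51
f 51 54 53
f 53 55 51
f 52 58 54
f 56 52 55
f 56 58 52
f 54 58 53
f 57 55 53
f 53 58 57
f 57 56 55
f 58 56 57
f 60 59 62
f 60 62 61
f 62 59 63
f 62 63 61
f 63 59 64
f 63 64 61
f 64 59 65
f 64 65 61
f 65 59 66
f 65 66 61
f 66 59 67
f 66 67 61
f 67 59 68
f 67 68 61
f 68 59 69
f 68 69 61
f 69 59 70
f 69 70 61
f 70 59 71
f 70 71 61
f 71 59 72
f 71 72 61
f 72 59 73
f 72 73 61
f 73 59 74
f 73 74 61
f 74 59 60
f 74 60 61
f 76 75 79
f 76 79 77
f 77 79 80
f 77 80 78
f 79 75 81
f 79 81 80
f 80 81 82
f 80 82 78
f 81 75 83
f 81 83 82
f 82 83 84
f 82 84 78
f 83 75 85
f 83 85 84
f 84 85 86
f 84 86 78
f 85 75 87
f 85 87 86
f 86 87 88
f 86 88 78
f 87 75 89
f 87 89 88
f 88 89 90
f 88 90 78
f 89 75 91
f 89 91 90
f 90 91 92
f 90 92 78
f 91 75 93
f 91 93 92
f 92 93 94
f 92 94 78
f 93 75 95
f 93 95 94
f 94 95 96
f 94 96 78
f 95 75 76
f 95 76 96
f 96 76 77
f 96 77 78

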